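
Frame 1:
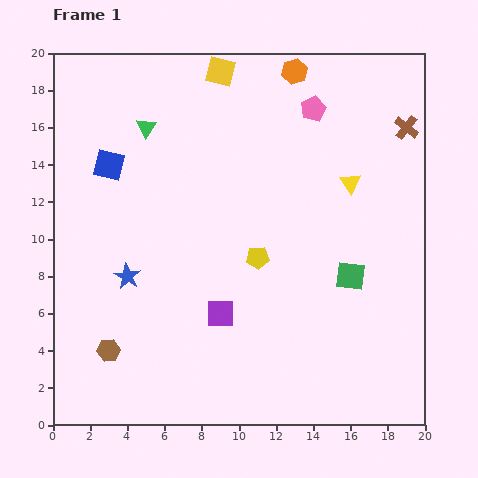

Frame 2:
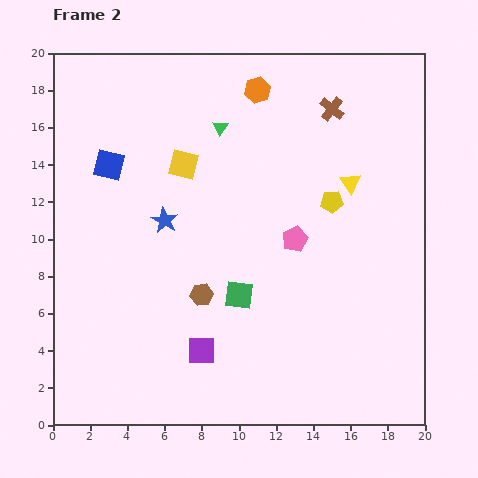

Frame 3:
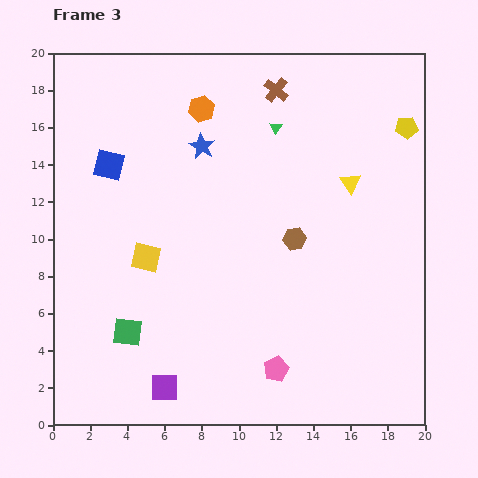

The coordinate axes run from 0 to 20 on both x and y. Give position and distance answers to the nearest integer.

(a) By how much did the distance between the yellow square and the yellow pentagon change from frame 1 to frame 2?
-2

Distance in frame 1: 10. Distance in frame 2: 8.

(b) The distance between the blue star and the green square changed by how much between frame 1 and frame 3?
-1

Distance in frame 1: 12. Distance in frame 3: 11.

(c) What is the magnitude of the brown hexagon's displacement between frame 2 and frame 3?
6

The brown hexagon moved from (8, 7) to (13, 10), a distance of √(5² + 3²) ≈ 6.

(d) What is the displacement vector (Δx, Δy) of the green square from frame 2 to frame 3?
(-6, -2)

The green square was at (10, 7) in frame 2 and (4, 5) in frame 3.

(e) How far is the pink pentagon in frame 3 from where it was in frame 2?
7

The pink pentagon moved from (13, 10) to (12, 3), a distance of √(1² + 7²) ≈ 7.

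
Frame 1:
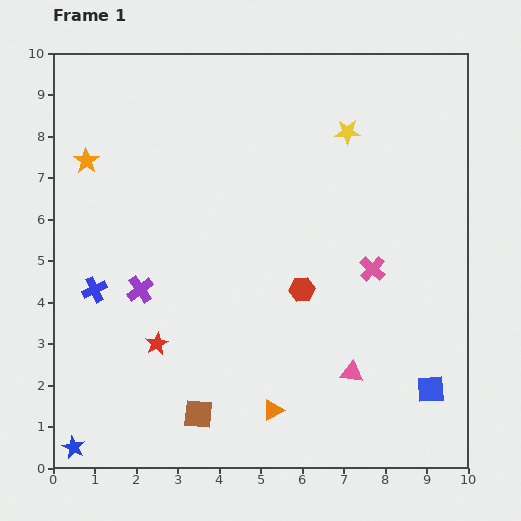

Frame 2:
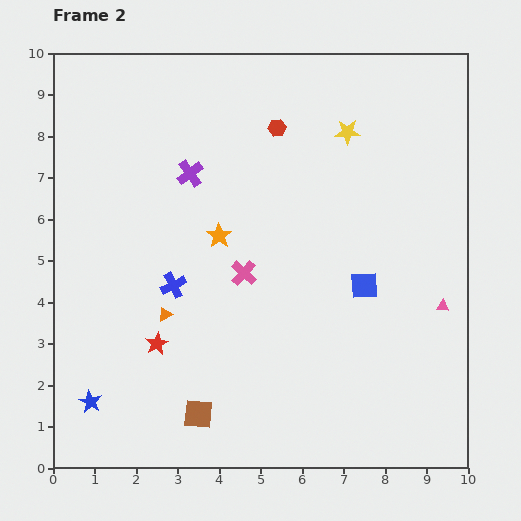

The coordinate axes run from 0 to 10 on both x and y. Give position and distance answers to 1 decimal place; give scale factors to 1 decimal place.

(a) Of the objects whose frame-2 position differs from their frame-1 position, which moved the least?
the blue star

(moved 1.2)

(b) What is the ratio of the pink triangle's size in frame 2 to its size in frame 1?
0.6×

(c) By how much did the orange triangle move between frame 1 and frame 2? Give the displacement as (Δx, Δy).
(-2.6, 2.3)

The orange triangle was at (5.3, 1.4) in frame 1 and (2.7, 3.7) in frame 2.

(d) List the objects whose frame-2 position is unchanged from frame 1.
the red star, the brown square, the yellow star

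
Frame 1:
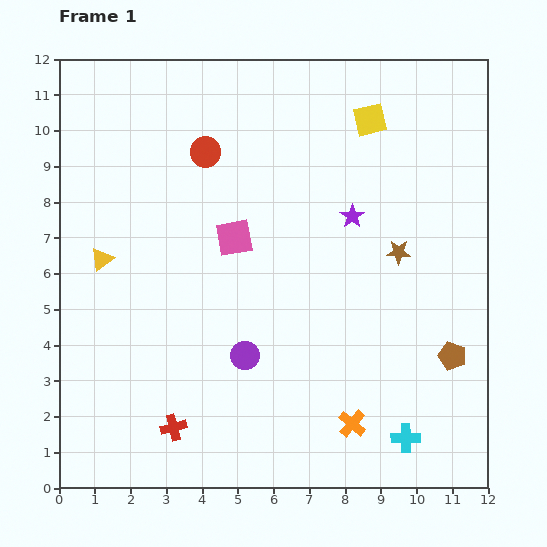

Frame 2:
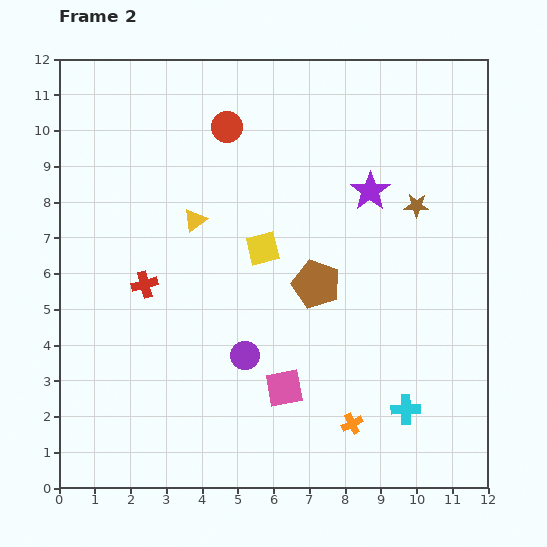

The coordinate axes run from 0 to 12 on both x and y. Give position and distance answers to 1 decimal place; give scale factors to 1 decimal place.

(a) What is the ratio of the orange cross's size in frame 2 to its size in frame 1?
0.8×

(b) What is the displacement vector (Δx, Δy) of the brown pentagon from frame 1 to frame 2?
(-3.8, 2.0)

The brown pentagon was at (11.0, 3.7) in frame 1 and (7.2, 5.7) in frame 2.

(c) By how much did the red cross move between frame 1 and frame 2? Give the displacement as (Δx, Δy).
(-0.8, 4.0)

The red cross was at (3.2, 1.7) in frame 1 and (2.4, 5.7) in frame 2.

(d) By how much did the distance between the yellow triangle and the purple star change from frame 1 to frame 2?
-2.1

Distance in frame 1: 7.1. Distance in frame 2: 5.0.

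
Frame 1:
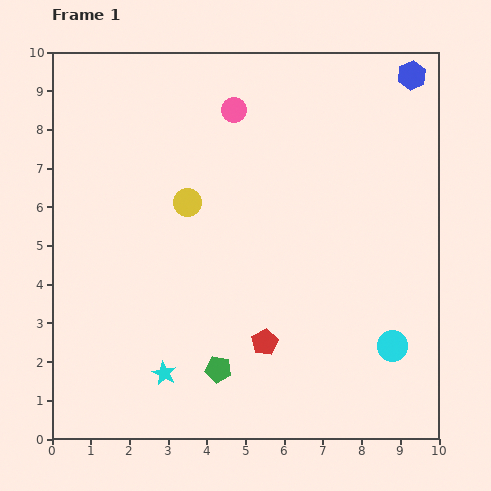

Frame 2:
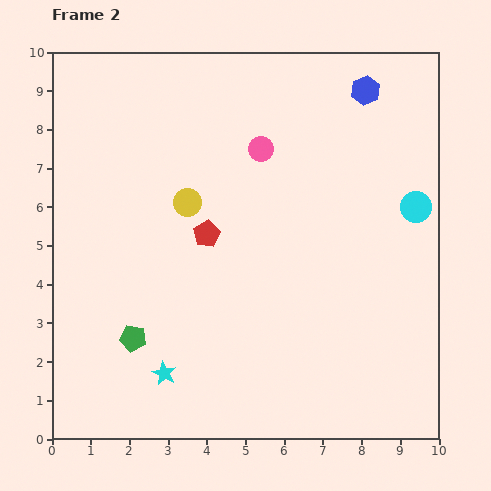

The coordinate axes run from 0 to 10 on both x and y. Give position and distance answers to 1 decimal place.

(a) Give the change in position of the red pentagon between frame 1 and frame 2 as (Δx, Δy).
(-1.5, 2.8)

The red pentagon was at (5.5, 2.5) in frame 1 and (4.0, 5.3) in frame 2.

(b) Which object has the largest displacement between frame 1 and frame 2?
the cyan circle

(moved 3.6; next 3.2)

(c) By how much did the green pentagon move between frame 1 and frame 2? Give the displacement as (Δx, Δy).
(-2.2, 0.8)

The green pentagon was at (4.3, 1.8) in frame 1 and (2.1, 2.6) in frame 2.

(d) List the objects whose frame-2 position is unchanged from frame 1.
the cyan star, the yellow circle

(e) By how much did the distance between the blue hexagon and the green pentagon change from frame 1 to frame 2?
-0.3

Distance in frame 1: 9.1. Distance in frame 2: 8.8.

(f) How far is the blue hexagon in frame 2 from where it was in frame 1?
1.3

The blue hexagon moved from (9.3, 9.4) to (8.1, 9.0), a distance of √(1.2² + 0.4²) ≈ 1.3.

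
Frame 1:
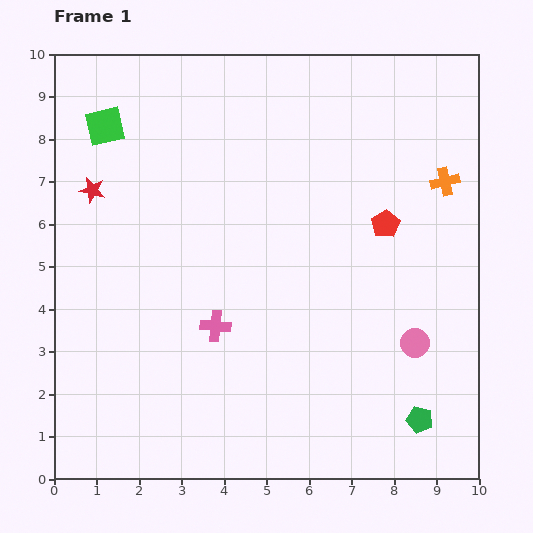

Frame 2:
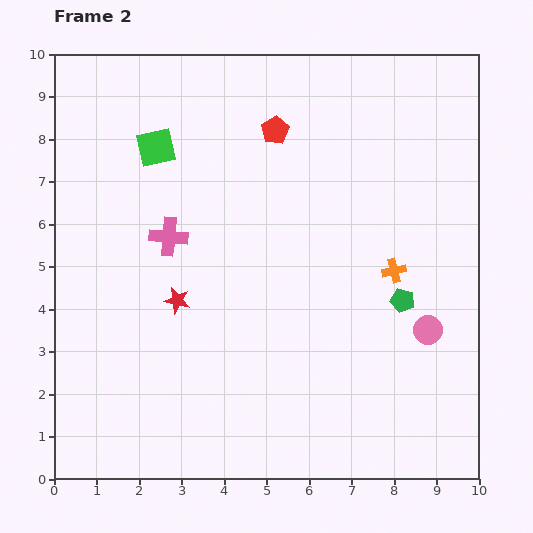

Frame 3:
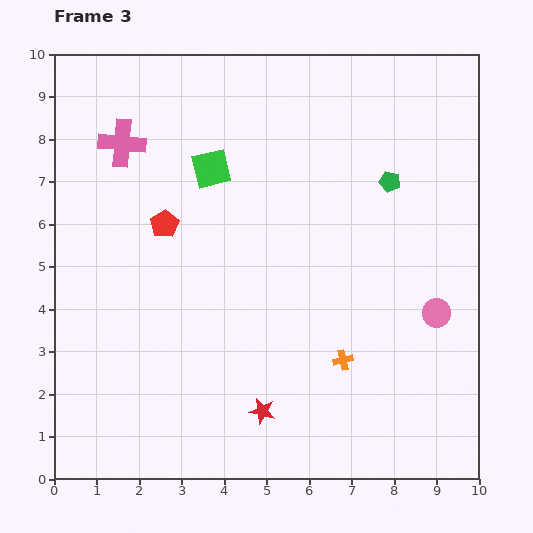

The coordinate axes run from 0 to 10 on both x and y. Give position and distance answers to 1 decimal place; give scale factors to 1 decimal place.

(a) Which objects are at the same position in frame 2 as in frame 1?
none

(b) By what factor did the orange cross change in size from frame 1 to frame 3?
0.7×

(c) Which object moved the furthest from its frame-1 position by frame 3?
the red star

(moved 6.6; next 5.6)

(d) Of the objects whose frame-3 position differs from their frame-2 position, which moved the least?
the pink circle

(moved 0.4)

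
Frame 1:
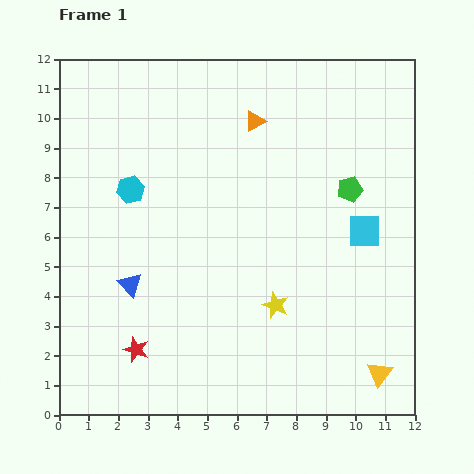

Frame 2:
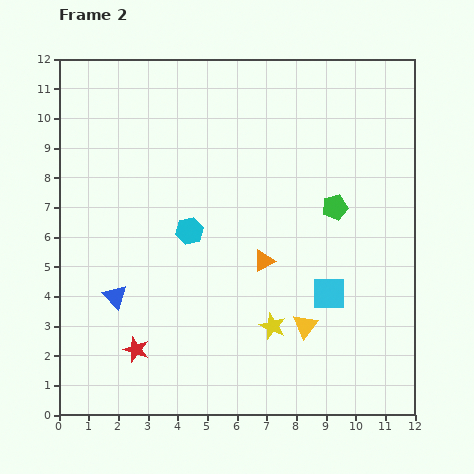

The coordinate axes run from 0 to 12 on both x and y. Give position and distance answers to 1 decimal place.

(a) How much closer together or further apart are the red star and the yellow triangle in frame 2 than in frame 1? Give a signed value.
-2.4

Distance in frame 1: 8.2. Distance in frame 2: 5.8.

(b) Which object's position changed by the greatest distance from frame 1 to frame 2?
the orange triangle

(moved 4.7; next 3.0)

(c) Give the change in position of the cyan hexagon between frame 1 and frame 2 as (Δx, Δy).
(2.0, -1.4)

The cyan hexagon was at (2.4, 7.6) in frame 1 and (4.4, 6.2) in frame 2.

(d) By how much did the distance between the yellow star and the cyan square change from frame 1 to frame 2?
-1.7

Distance in frame 1: 3.9. Distance in frame 2: 2.2.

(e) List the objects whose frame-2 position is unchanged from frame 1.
the red star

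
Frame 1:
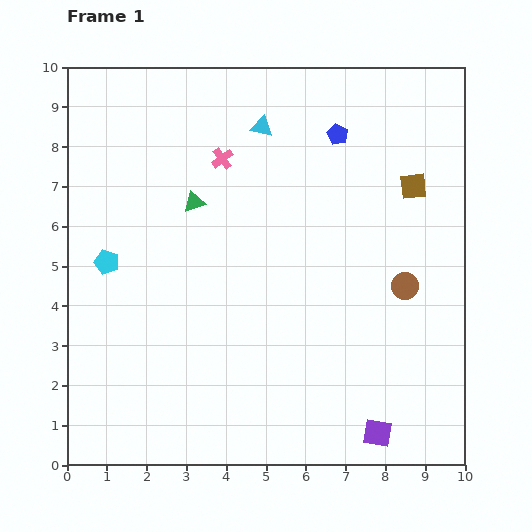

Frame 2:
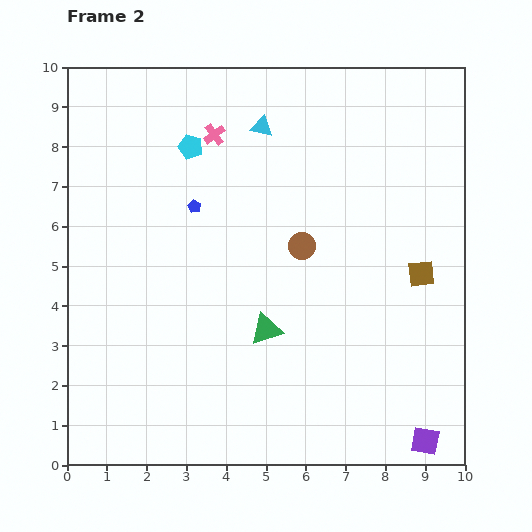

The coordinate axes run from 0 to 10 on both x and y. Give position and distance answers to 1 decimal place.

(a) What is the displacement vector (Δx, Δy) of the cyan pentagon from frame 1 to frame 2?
(2.1, 2.9)

The cyan pentagon was at (1.0, 5.1) in frame 1 and (3.1, 8.0) in frame 2.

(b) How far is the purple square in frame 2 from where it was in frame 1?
1.2

The purple square moved from (7.8, 0.8) to (9.0, 0.6), a distance of √(1.2² + 0.2²) ≈ 1.2.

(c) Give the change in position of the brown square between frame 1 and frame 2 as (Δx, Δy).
(0.2, -2.2)

The brown square was at (8.7, 7.0) in frame 1 and (8.9, 4.8) in frame 2.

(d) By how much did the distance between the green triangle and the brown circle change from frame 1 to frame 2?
-3.4

Distance in frame 1: 5.7. Distance in frame 2: 2.3.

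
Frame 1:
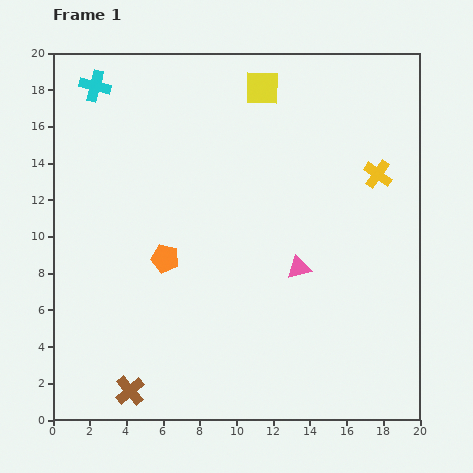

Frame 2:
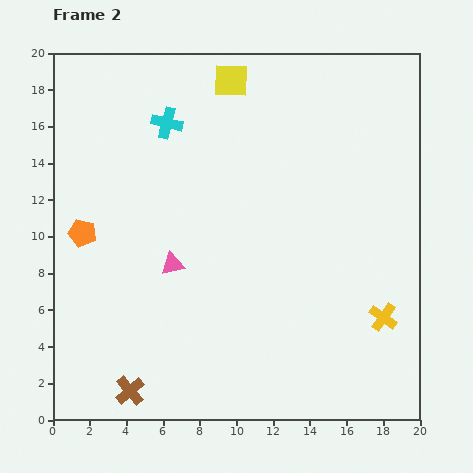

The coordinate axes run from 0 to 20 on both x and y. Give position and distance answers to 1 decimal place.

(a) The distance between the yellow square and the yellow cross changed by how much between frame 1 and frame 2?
+7.4

Distance in frame 1: 7.9. Distance in frame 2: 15.3.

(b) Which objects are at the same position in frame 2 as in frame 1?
the brown cross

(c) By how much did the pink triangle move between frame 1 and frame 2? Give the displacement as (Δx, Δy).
(-6.9, 0.2)

The pink triangle was at (13.4, 8.3) in frame 1 and (6.5, 8.5) in frame 2.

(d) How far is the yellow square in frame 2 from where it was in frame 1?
1.7

The yellow square moved from (11.4, 18.1) to (9.7, 18.5), a distance of √(1.7² + 0.4²) ≈ 1.7.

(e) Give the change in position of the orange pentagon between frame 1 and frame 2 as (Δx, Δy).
(-4.5, 1.4)

The orange pentagon was at (6.1, 8.8) in frame 1 and (1.6, 10.2) in frame 2.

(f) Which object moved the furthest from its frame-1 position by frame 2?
the yellow cross

(moved 7.8; next 6.9)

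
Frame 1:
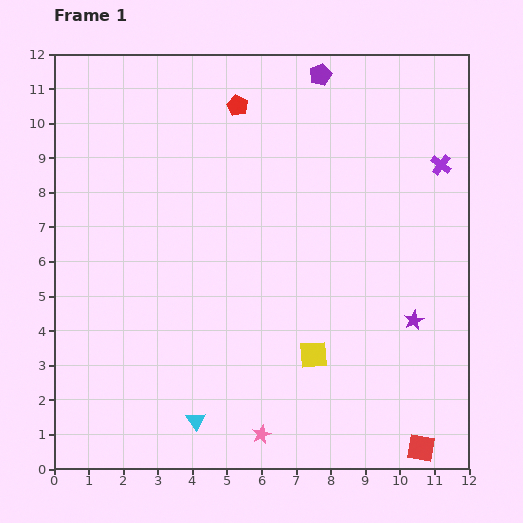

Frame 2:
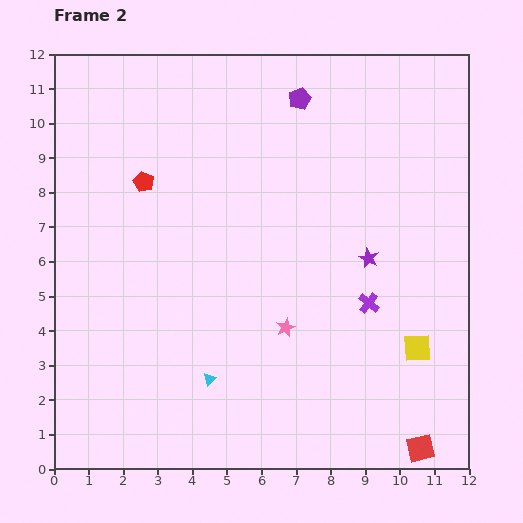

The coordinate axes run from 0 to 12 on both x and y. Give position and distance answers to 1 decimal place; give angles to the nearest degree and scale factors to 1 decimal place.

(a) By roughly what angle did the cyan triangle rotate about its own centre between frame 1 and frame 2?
24° clockwise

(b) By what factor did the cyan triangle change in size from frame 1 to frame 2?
0.7×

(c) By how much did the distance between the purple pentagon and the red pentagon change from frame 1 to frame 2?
+2.5

Distance in frame 1: 2.6. Distance in frame 2: 5.1.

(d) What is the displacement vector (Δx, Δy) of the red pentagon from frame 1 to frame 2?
(-2.7, -2.2)

The red pentagon was at (5.3, 10.5) in frame 1 and (2.6, 8.3) in frame 2.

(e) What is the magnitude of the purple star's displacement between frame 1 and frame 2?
2.2

The purple star moved from (10.4, 4.3) to (9.1, 6.1), a distance of √(1.3² + 1.8²) ≈ 2.2.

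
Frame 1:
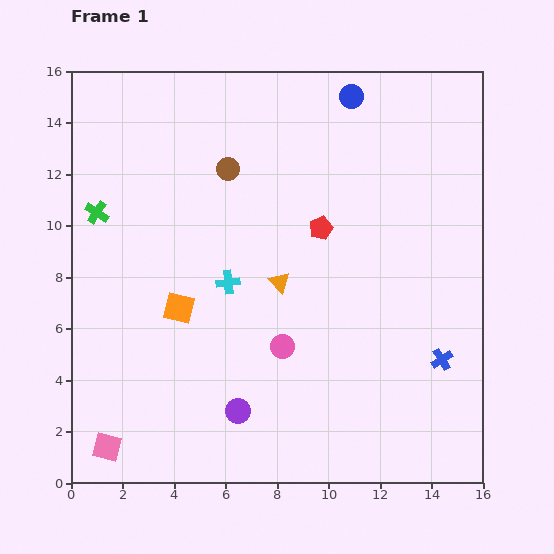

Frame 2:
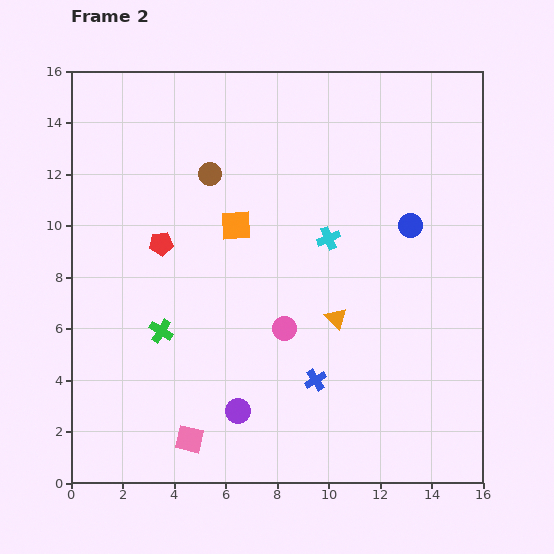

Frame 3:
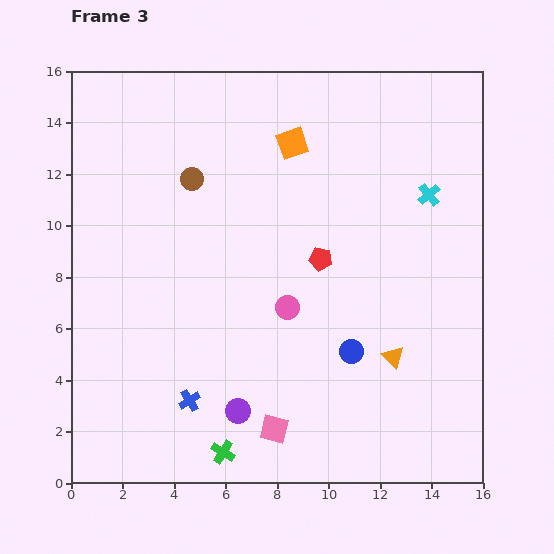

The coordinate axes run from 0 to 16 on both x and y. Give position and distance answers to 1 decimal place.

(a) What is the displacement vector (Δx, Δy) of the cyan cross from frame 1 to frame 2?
(3.9, 1.7)

The cyan cross was at (6.1, 7.8) in frame 1 and (10.0, 9.5) in frame 2.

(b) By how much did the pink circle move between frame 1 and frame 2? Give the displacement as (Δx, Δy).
(0.1, 0.7)

The pink circle was at (8.2, 5.3) in frame 1 and (8.3, 6.0) in frame 2.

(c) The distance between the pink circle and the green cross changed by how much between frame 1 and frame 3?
-2.8

Distance in frame 1: 8.9. Distance in frame 3: 6.1.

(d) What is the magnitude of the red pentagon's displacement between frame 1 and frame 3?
1.2

The red pentagon moved from (9.7, 9.9) to (9.7, 8.7), a distance of √(0.0² + 1.2²) ≈ 1.2.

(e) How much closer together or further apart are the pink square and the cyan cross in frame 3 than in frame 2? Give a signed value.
+1.4

Distance in frame 2: 9.5. Distance in frame 3: 10.9.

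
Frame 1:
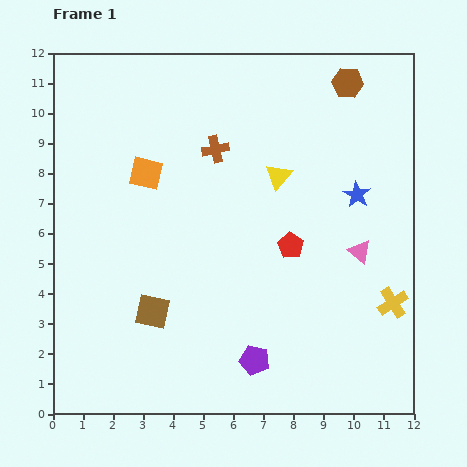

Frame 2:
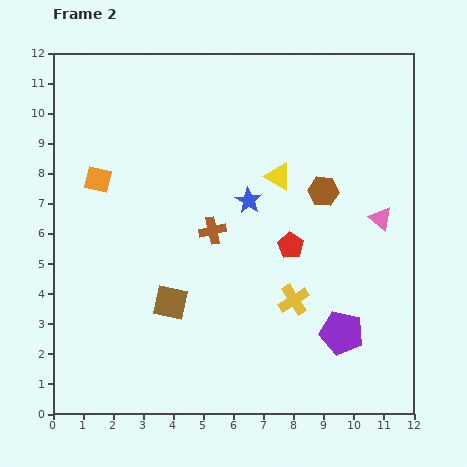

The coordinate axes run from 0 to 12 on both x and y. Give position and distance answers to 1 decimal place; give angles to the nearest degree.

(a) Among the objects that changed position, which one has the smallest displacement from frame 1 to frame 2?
the brown square

(moved 0.7)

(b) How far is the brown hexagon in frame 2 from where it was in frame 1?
3.7

The brown hexagon moved from (9.8, 11.0) to (9.0, 7.4), a distance of √(0.8² + 3.6²) ≈ 3.7.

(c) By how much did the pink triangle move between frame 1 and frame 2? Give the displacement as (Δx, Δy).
(0.7, 1.1)

The pink triangle was at (10.2, 5.4) in frame 1 and (10.9, 6.5) in frame 2.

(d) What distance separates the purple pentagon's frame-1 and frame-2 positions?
3.0

The purple pentagon moved from (6.7, 1.8) to (9.6, 2.7), a distance of √(2.9² + 0.9²) ≈ 3.0.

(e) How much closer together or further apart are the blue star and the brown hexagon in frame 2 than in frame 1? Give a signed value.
-1.2

Distance in frame 1: 3.7. Distance in frame 2: 2.5.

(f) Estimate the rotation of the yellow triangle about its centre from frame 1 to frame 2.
39° counter-clockwise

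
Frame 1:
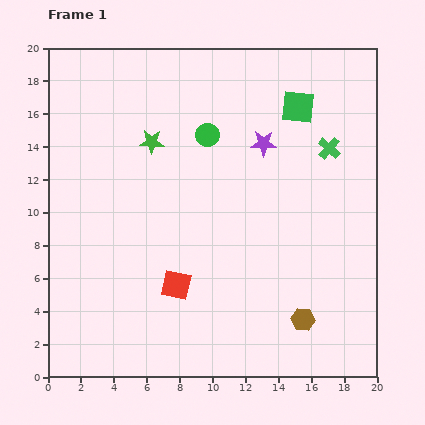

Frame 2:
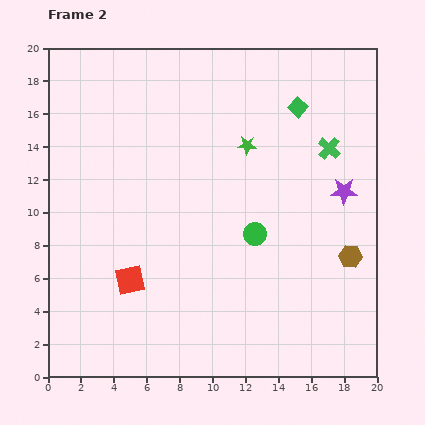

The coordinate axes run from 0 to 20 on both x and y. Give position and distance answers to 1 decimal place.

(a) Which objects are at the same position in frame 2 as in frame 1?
the green cross, the green square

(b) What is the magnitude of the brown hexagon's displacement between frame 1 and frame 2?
4.8

The brown hexagon moved from (15.5, 3.5) to (18.4, 7.3), a distance of √(2.9² + 3.8²) ≈ 4.8.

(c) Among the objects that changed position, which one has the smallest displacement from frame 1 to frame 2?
the red square

(moved 2.8)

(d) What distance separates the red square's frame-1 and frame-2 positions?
2.8

The red square moved from (7.8, 5.6) to (5.0, 5.9), a distance of √(2.8² + 0.3²) ≈ 2.8.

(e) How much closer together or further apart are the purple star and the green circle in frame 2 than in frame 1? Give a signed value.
+2.6

Distance in frame 1: 3.4. Distance in frame 2: 6.0.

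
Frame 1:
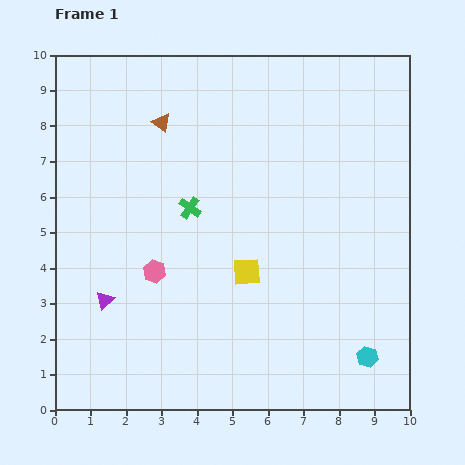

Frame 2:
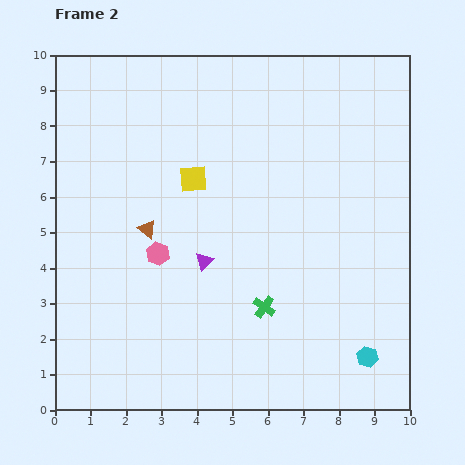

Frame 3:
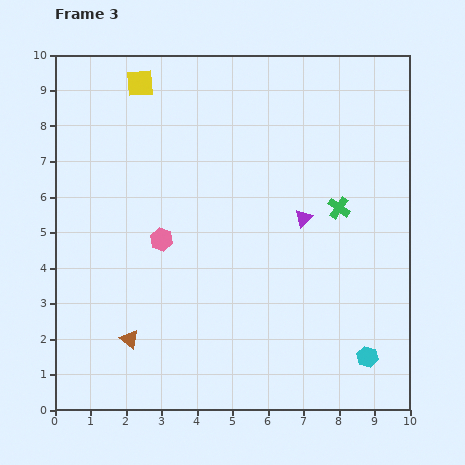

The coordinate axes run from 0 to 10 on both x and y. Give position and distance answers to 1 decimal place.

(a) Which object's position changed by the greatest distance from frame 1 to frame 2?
the green cross

(moved 3.5; next 3.0)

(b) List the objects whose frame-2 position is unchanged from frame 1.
the cyan hexagon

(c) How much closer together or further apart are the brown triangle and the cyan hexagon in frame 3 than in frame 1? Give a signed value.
-2.1

Distance in frame 1: 8.8. Distance in frame 3: 6.7.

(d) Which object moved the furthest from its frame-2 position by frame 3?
the green cross

(moved 3.5; next 3.1)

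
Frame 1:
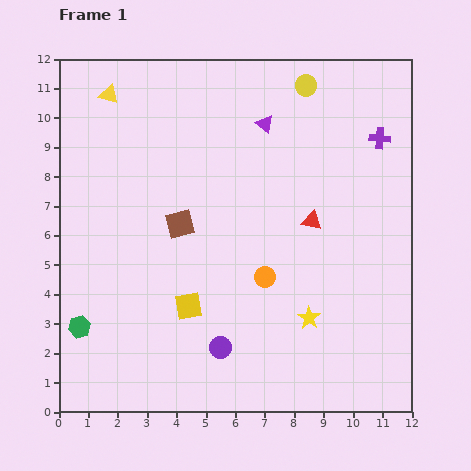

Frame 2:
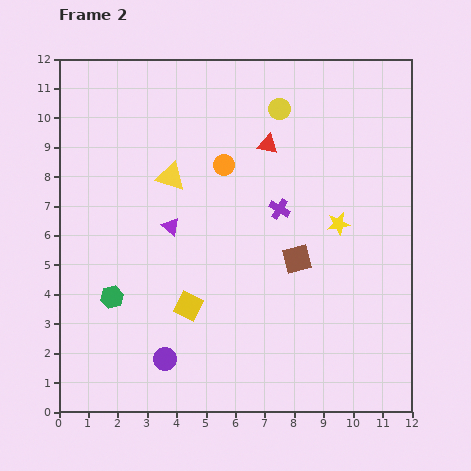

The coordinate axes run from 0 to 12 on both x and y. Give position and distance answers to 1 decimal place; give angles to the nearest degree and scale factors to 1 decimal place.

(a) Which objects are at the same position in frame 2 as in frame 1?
the yellow square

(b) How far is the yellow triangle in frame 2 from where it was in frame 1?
3.5

The yellow triangle moved from (1.7, 10.8) to (3.8, 8.0), a distance of √(2.1² + 2.8²) ≈ 3.5.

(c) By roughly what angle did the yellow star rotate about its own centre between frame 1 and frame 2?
26° clockwise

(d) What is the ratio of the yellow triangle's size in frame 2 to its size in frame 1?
1.5×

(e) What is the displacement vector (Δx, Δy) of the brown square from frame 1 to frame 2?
(4.0, -1.2)

The brown square was at (4.1, 6.4) in frame 1 and (8.1, 5.2) in frame 2.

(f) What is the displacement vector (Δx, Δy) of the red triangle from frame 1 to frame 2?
(-1.5, 2.6)

The red triangle was at (8.6, 6.5) in frame 1 and (7.1, 9.1) in frame 2.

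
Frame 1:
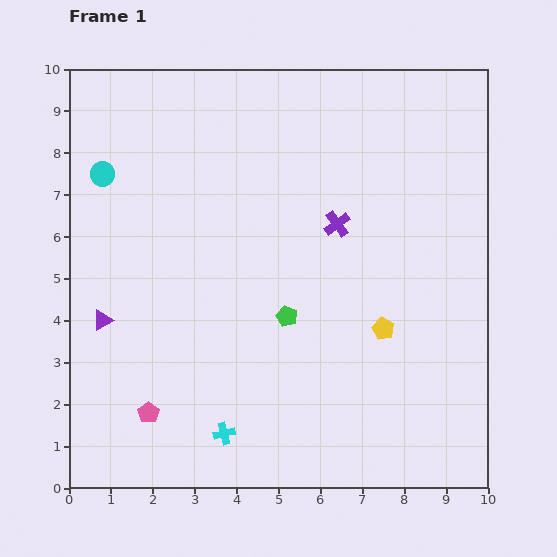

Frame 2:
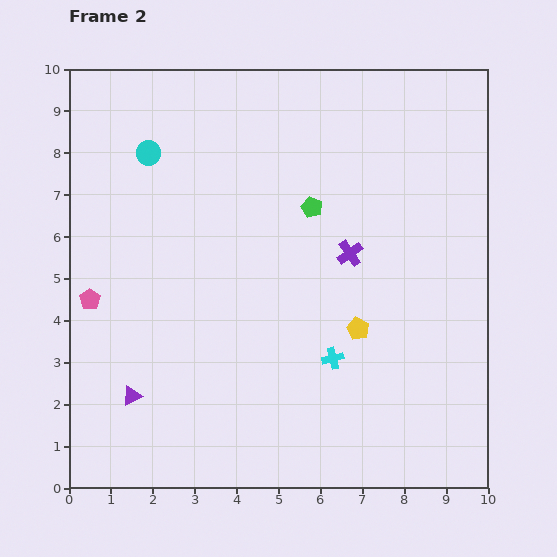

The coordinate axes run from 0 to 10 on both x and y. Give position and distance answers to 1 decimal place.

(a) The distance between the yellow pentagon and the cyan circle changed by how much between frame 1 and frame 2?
-1.2

Distance in frame 1: 7.7. Distance in frame 2: 6.5.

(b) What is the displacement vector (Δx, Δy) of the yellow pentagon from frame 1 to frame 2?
(-0.6, 0.0)

The yellow pentagon was at (7.5, 3.8) in frame 1 and (6.9, 3.8) in frame 2.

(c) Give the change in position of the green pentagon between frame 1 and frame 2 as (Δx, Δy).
(0.6, 2.6)

The green pentagon was at (5.2, 4.1) in frame 1 and (5.8, 6.7) in frame 2.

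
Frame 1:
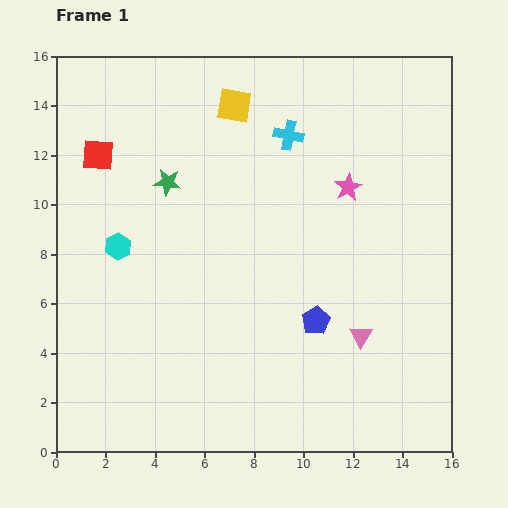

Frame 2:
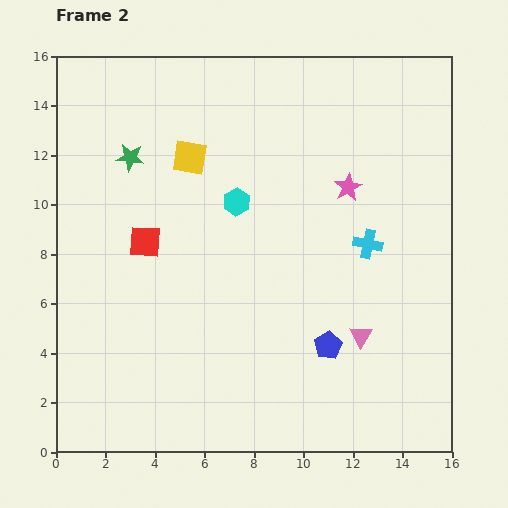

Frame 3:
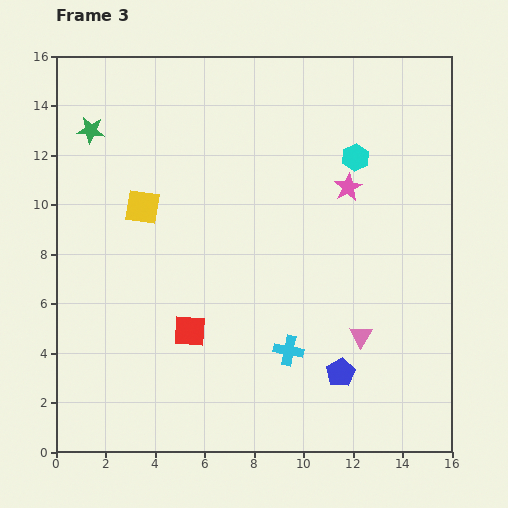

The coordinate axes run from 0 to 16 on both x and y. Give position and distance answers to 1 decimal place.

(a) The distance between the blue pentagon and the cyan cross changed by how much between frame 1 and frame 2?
-3.2

Distance in frame 1: 7.6. Distance in frame 2: 4.4.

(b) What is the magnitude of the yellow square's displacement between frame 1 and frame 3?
5.5

The yellow square moved from (7.2, 14.0) to (3.5, 9.9), a distance of √(3.7² + 4.1²) ≈ 5.5.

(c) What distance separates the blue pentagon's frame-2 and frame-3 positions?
1.2

The blue pentagon moved from (11.0, 4.3) to (11.5, 3.2), a distance of √(0.5² + 1.1²) ≈ 1.2.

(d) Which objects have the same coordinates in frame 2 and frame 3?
the pink star, the pink triangle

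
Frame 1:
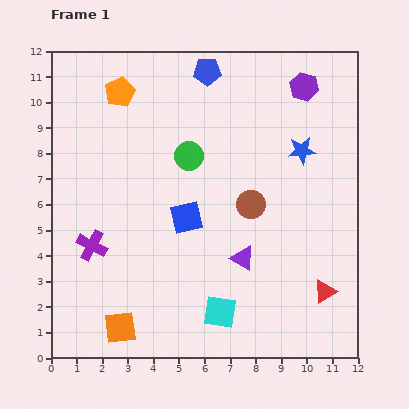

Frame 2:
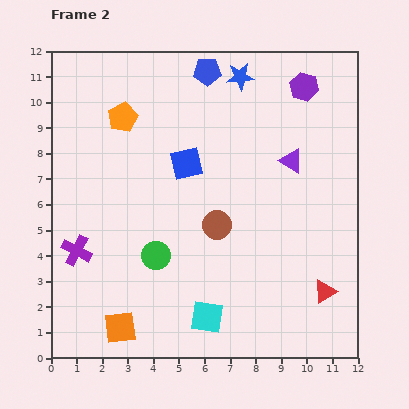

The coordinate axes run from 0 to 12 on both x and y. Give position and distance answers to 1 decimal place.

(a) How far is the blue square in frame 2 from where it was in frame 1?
2.1

The blue square moved from (5.3, 5.5) to (5.3, 7.6), a distance of √(0.0² + 2.1²) ≈ 2.1.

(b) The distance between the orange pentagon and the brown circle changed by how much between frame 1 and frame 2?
-1.1

Distance in frame 1: 6.7. Distance in frame 2: 5.6.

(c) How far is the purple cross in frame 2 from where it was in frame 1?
0.6

The purple cross moved from (1.6, 4.4) to (1.0, 4.2), a distance of √(0.6² + 0.2²) ≈ 0.6.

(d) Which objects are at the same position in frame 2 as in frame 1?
the red triangle, the orange square, the purple hexagon, the blue pentagon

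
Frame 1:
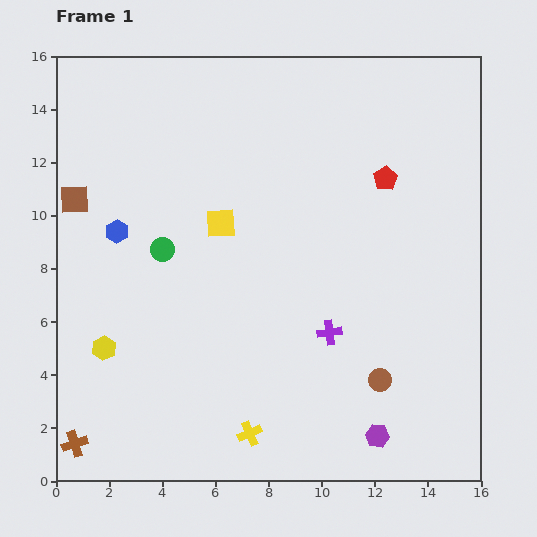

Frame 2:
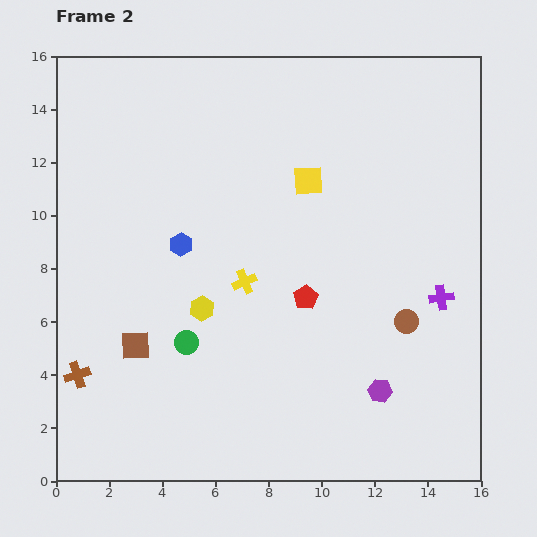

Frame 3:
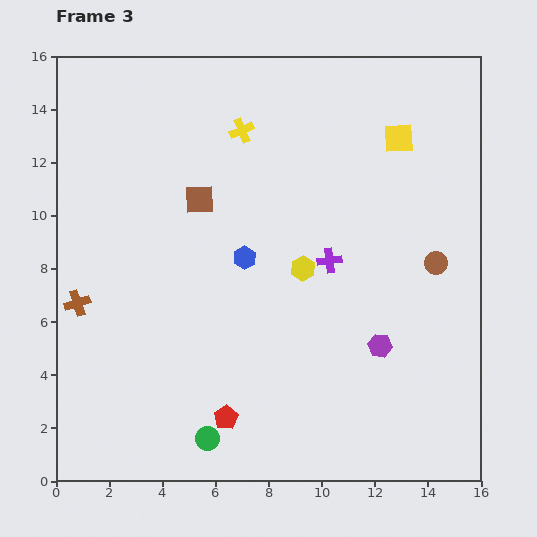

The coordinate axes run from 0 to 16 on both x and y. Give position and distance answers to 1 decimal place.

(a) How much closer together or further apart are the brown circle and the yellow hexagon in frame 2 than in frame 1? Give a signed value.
-2.8

Distance in frame 1: 10.5. Distance in frame 2: 7.7.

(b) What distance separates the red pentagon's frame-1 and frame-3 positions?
10.8

The red pentagon moved from (12.4, 11.4) to (6.4, 2.4), a distance of √(6.0² + 9.0²) ≈ 10.8.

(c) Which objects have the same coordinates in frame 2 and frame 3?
none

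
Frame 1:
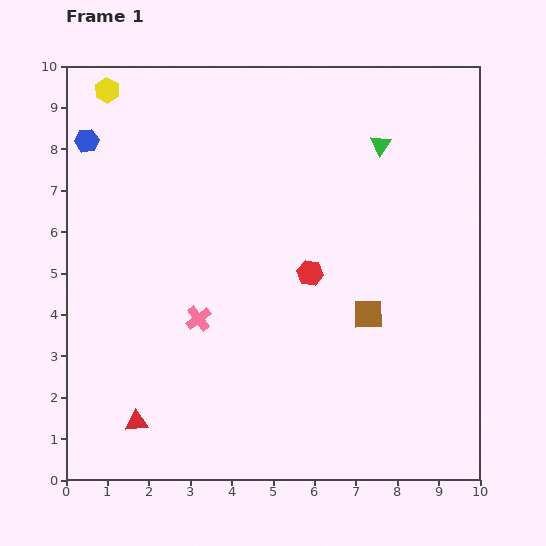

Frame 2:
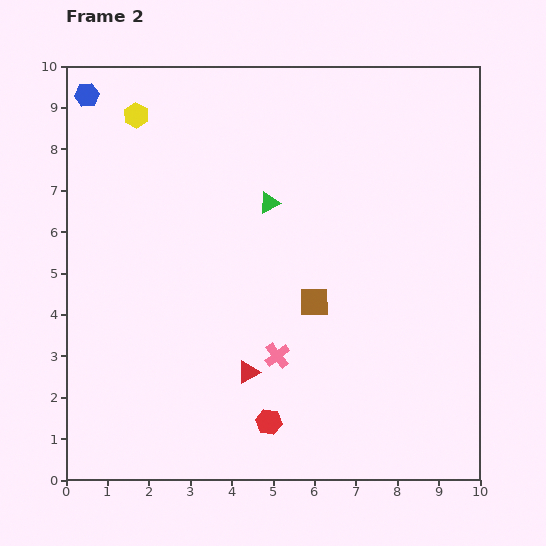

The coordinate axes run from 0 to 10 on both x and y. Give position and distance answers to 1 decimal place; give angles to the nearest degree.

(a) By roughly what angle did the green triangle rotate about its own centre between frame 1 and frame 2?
27° clockwise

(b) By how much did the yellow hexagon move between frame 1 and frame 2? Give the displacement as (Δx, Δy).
(0.7, -0.6)

The yellow hexagon was at (1.0, 9.4) in frame 1 and (1.7, 8.8) in frame 2.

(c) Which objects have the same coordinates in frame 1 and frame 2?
none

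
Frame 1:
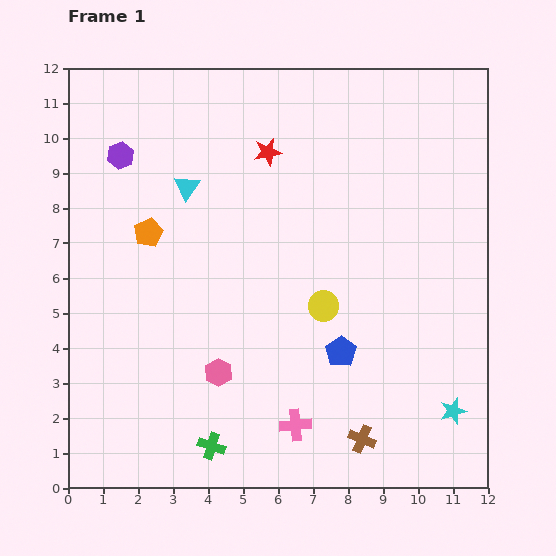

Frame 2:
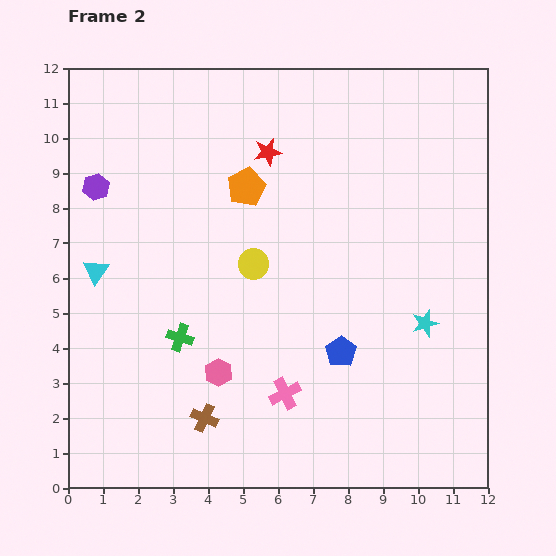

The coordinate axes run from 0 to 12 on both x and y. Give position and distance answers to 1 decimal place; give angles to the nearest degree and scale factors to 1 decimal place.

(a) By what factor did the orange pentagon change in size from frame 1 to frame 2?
1.3×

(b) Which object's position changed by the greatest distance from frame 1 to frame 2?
the brown cross

(moved 4.5; next 3.5)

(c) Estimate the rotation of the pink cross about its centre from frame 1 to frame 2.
22° counter-clockwise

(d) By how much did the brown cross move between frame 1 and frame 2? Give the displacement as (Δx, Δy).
(-4.5, 0.6)

The brown cross was at (8.4, 1.4) in frame 1 and (3.9, 2.0) in frame 2.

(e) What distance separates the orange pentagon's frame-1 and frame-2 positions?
3.1

The orange pentagon moved from (2.3, 7.3) to (5.1, 8.6), a distance of √(2.8² + 1.3²) ≈ 3.1.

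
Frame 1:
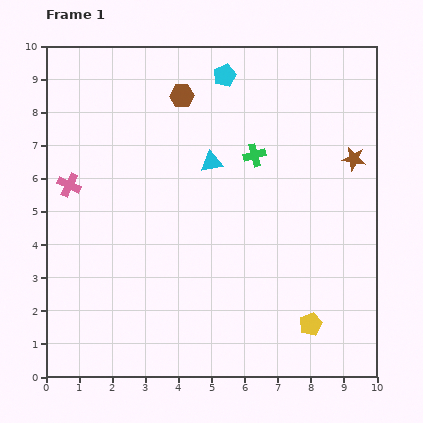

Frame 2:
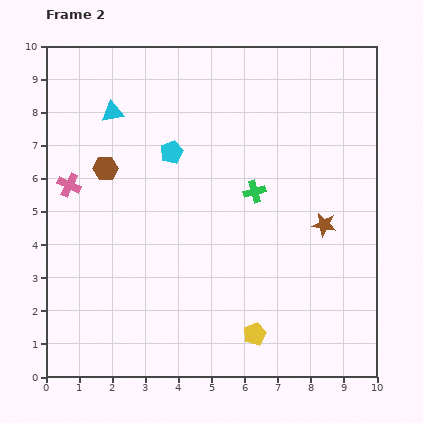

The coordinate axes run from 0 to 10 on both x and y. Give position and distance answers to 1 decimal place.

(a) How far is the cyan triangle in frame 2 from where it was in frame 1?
3.4

The cyan triangle moved from (5.0, 6.5) to (2.0, 8.0), a distance of √(3.0² + 1.5²) ≈ 3.4.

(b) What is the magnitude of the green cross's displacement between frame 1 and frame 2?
1.1

The green cross moved from (6.3, 6.7) to (6.3, 5.6), a distance of √(0.0² + 1.1²) ≈ 1.1.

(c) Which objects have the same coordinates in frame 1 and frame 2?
the pink cross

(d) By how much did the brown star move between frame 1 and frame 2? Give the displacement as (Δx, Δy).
(-0.9, -2.0)

The brown star was at (9.3, 6.6) in frame 1 and (8.4, 4.6) in frame 2.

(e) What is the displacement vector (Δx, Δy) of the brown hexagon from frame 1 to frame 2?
(-2.3, -2.2)

The brown hexagon was at (4.1, 8.5) in frame 1 and (1.8, 6.3) in frame 2.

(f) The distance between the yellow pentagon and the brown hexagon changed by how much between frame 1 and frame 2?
-1.2

Distance in frame 1: 7.9. Distance in frame 2: 6.7.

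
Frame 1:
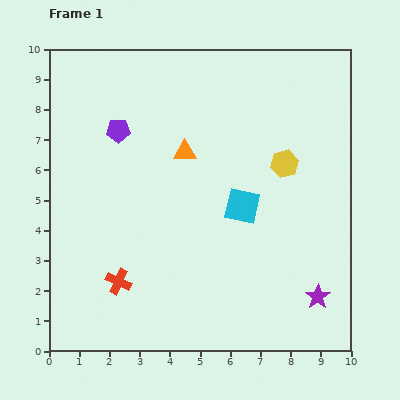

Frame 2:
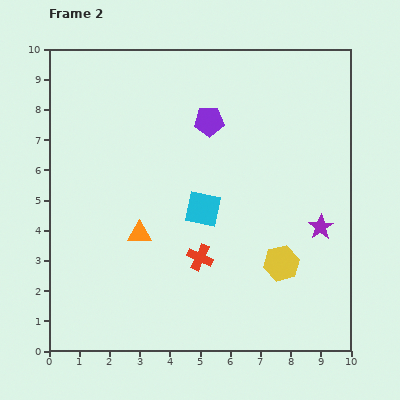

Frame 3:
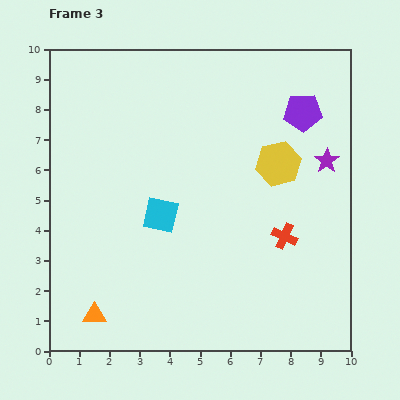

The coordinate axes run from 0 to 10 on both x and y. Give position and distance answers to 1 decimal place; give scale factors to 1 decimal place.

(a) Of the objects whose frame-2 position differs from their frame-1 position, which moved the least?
the cyan square

(moved 1.3)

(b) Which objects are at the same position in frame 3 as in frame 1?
none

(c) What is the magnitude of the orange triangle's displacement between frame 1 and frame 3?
6.2

The orange triangle moved from (4.5, 6.6) to (1.5, 1.2), a distance of √(3.0² + 5.4²) ≈ 6.2.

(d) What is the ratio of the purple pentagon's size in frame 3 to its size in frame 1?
1.6×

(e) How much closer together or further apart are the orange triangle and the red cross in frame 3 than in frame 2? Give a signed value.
+4.6

Distance in frame 2: 2.2. Distance in frame 3: 6.8.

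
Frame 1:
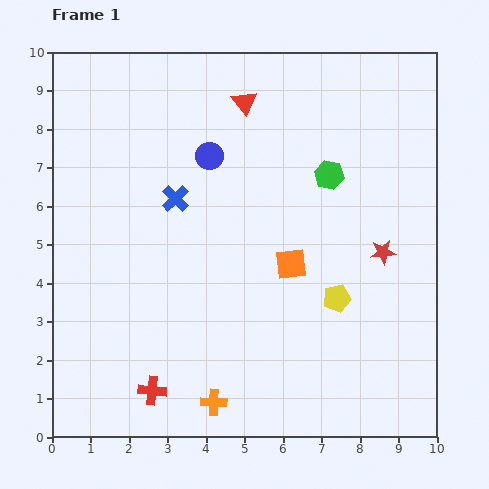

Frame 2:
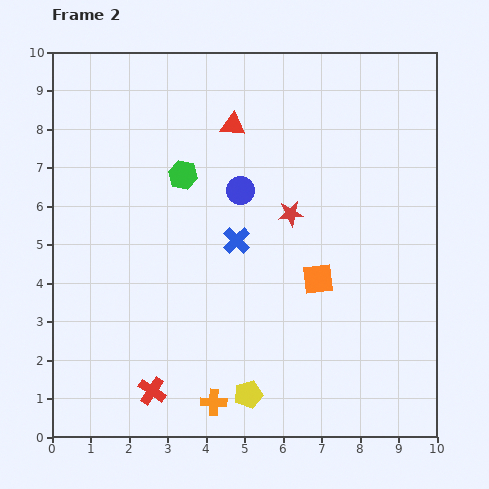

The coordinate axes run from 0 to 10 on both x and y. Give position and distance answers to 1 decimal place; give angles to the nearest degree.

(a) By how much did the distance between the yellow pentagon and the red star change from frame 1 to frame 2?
+3.1

Distance in frame 1: 1.7. Distance in frame 2: 4.8.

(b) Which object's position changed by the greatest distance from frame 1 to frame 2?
the green hexagon

(moved 3.8; next 3.4)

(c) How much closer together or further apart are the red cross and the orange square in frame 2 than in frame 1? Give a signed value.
+0.3

Distance in frame 1: 4.9. Distance in frame 2: 5.2.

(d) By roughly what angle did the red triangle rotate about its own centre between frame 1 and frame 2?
48° counter-clockwise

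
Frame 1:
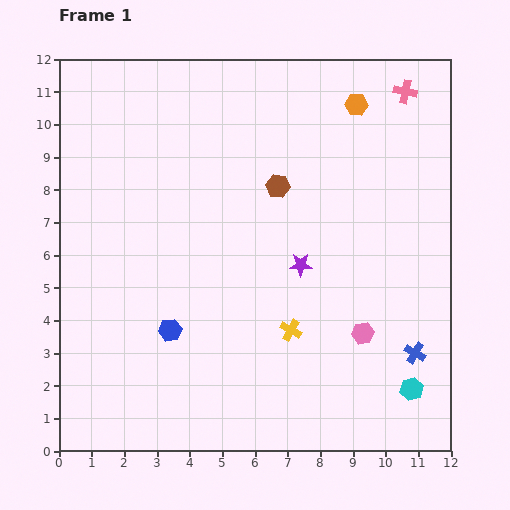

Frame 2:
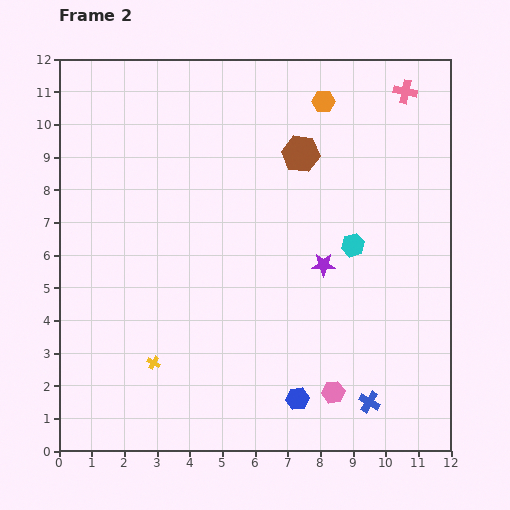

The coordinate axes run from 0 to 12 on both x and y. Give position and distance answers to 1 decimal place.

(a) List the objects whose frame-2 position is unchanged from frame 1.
the pink cross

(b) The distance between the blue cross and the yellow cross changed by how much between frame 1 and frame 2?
+2.8

Distance in frame 1: 3.9. Distance in frame 2: 6.7.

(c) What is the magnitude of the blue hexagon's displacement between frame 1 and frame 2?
4.4

The blue hexagon moved from (3.4, 3.7) to (7.3, 1.6), a distance of √(3.9² + 2.1²) ≈ 4.4.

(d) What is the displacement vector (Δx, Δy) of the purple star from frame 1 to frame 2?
(0.7, 0.0)

The purple star was at (7.4, 5.7) in frame 1 and (8.1, 5.7) in frame 2.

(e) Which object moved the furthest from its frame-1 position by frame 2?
the cyan hexagon

(moved 4.8; next 4.4)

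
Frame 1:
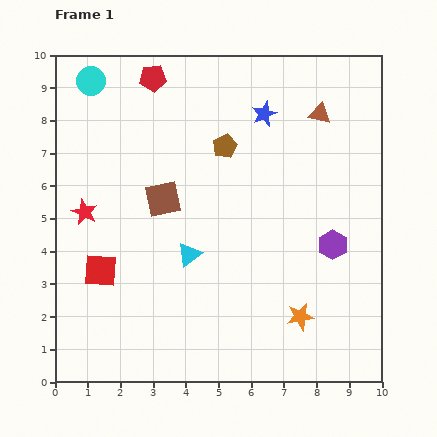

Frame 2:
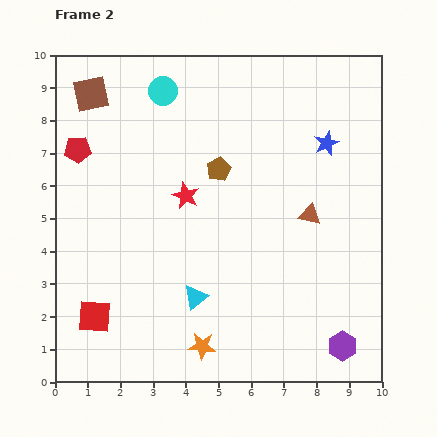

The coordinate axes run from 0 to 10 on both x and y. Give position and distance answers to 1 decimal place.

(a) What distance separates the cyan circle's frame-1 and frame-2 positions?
2.2

The cyan circle moved from (1.1, 9.2) to (3.3, 8.9), a distance of √(2.2² + 0.3²) ≈ 2.2.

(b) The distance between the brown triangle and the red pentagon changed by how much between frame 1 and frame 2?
+2.2

Distance in frame 1: 5.2. Distance in frame 2: 7.4.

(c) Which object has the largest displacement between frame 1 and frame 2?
the brown square

(moved 3.9; next 3.2)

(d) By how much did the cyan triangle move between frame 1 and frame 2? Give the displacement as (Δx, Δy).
(0.2, -1.3)

The cyan triangle was at (4.1, 3.9) in frame 1 and (4.3, 2.6) in frame 2.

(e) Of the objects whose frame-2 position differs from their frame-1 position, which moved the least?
the brown pentagon

(moved 0.7)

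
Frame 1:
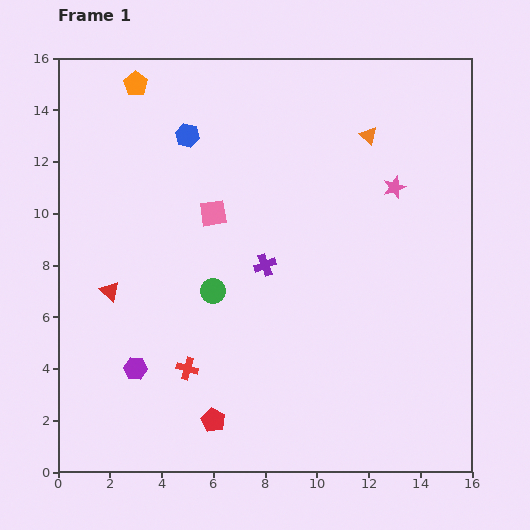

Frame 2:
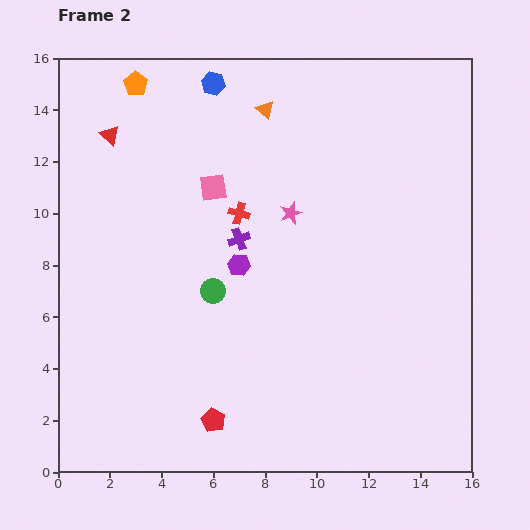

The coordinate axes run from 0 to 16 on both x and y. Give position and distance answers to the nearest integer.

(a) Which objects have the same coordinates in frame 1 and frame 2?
the orange pentagon, the red pentagon, the green circle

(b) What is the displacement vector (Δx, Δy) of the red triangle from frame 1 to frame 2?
(0, 6)

The red triangle was at (2, 7) in frame 1 and (2, 13) in frame 2.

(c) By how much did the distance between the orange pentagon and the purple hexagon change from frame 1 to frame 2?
-3

Distance in frame 1: 11. Distance in frame 2: 8.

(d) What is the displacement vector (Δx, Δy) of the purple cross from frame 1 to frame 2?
(-1, 1)

The purple cross was at (8, 8) in frame 1 and (7, 9) in frame 2.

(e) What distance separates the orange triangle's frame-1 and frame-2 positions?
4

The orange triangle moved from (12, 13) to (8, 14), a distance of √(4² + 1²) ≈ 4.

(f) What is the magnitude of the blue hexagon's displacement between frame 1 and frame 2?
2

The blue hexagon moved from (5, 13) to (6, 15), a distance of √(1² + 2²) ≈ 2.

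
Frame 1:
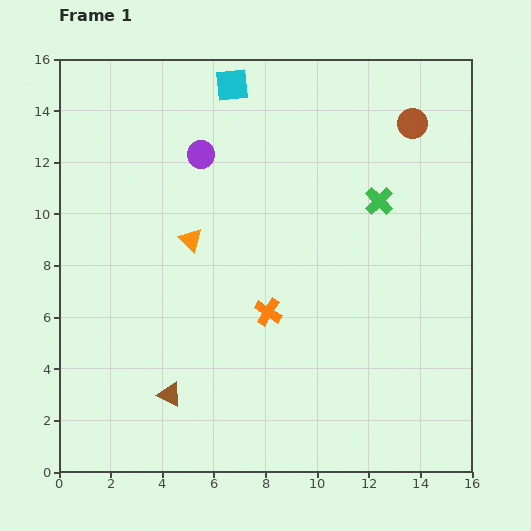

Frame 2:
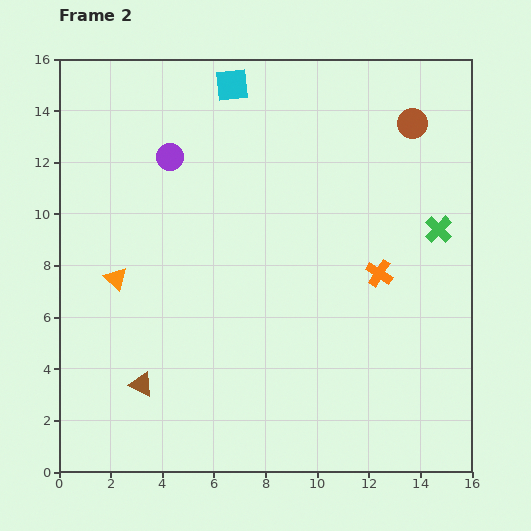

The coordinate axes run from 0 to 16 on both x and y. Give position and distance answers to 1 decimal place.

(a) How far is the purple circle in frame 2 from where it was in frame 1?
1.2

The purple circle moved from (5.5, 12.3) to (4.3, 12.2), a distance of √(1.2² + 0.1²) ≈ 1.2.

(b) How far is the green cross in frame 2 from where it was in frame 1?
2.5

The green cross moved from (12.4, 10.5) to (14.7, 9.4), a distance of √(2.3² + 1.1²) ≈ 2.5.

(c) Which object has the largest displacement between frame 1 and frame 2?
the orange cross

(moved 4.6; next 3.3)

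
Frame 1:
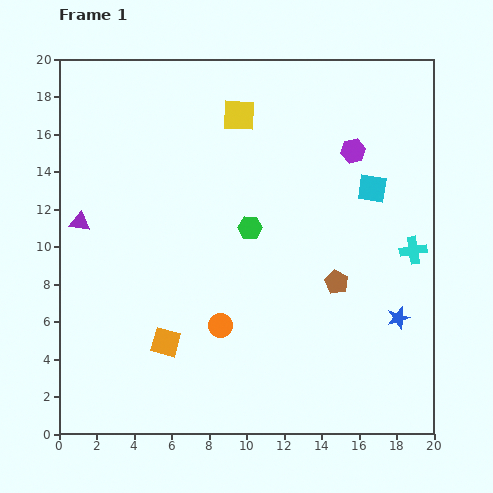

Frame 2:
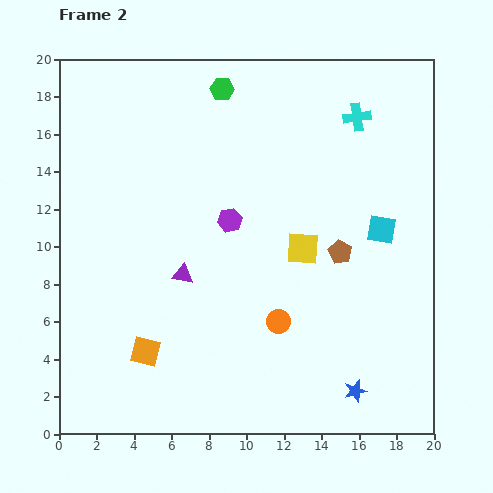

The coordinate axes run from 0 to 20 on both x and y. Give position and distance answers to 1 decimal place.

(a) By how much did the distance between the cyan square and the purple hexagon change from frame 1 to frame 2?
+5.9

Distance in frame 1: 2.2. Distance in frame 2: 8.1.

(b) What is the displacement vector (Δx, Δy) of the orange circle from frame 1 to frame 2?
(3.1, 0.2)

The orange circle was at (8.6, 5.8) in frame 1 and (11.7, 6.0) in frame 2.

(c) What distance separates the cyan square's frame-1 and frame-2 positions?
2.3

The cyan square moved from (16.7, 13.1) to (17.2, 10.9), a distance of √(0.5² + 2.2²) ≈ 2.3.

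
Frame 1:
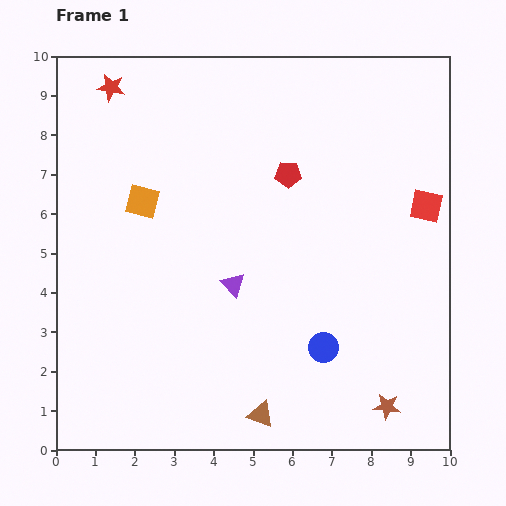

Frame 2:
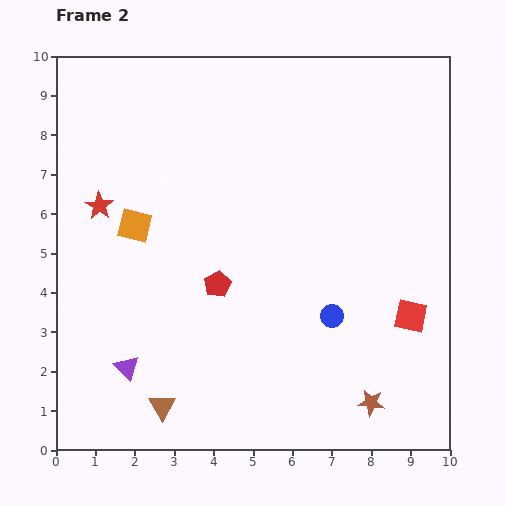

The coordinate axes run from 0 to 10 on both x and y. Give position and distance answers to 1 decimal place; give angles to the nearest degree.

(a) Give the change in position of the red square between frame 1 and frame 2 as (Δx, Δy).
(-0.4, -2.8)

The red square was at (9.4, 6.2) in frame 1 and (9.0, 3.4) in frame 2.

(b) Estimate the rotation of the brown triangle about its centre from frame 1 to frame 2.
40° clockwise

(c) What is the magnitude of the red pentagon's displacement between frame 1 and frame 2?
3.3

The red pentagon moved from (5.9, 7.0) to (4.1, 4.2), a distance of √(1.8² + 2.8²) ≈ 3.3.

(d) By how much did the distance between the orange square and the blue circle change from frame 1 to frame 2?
-0.4

Distance in frame 1: 5.9. Distance in frame 2: 5.5.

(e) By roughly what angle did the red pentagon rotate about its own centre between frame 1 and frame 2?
30° counter-clockwise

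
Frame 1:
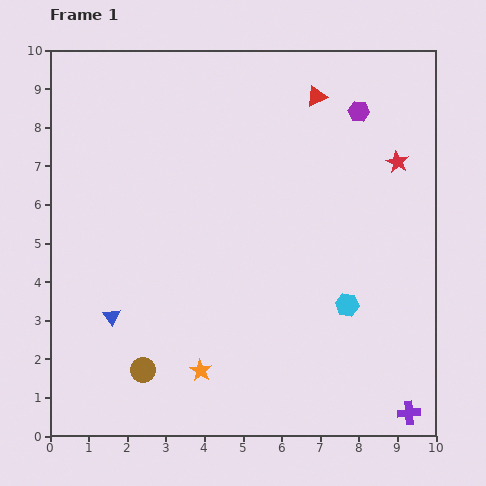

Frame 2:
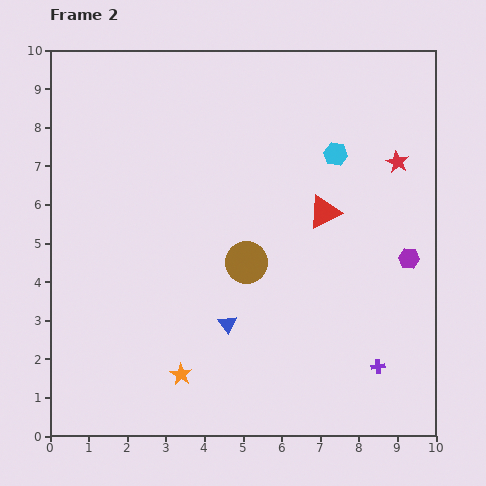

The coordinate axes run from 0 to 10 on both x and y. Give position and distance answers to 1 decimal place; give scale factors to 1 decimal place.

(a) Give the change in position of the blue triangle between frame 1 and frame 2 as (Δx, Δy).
(3.0, -0.2)

The blue triangle was at (1.6, 3.1) in frame 1 and (4.6, 2.9) in frame 2.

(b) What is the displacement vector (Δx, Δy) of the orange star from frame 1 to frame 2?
(-0.5, -0.1)

The orange star was at (3.9, 1.7) in frame 1 and (3.4, 1.6) in frame 2.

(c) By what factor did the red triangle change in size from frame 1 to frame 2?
1.6×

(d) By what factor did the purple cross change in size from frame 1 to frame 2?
0.6×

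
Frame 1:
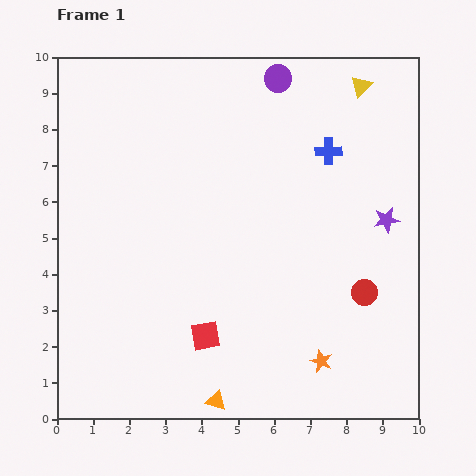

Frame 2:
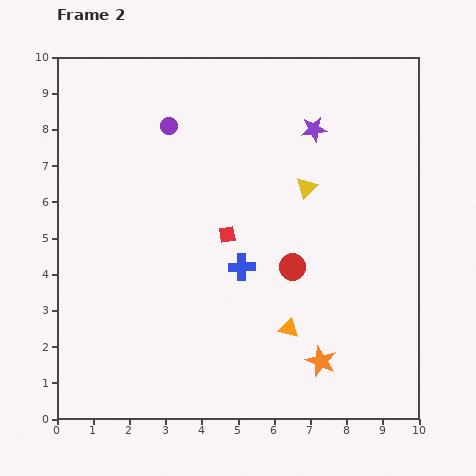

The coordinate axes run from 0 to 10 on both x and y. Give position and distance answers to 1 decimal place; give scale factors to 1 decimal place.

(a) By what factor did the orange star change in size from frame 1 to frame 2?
1.4×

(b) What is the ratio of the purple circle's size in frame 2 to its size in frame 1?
0.6×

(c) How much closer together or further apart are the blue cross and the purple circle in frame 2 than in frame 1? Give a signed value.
+2.0

Distance in frame 1: 2.4. Distance in frame 2: 4.4.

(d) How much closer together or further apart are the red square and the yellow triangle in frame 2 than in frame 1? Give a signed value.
-5.5

Distance in frame 1: 8.1. Distance in frame 2: 2.6.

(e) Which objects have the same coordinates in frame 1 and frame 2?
the orange star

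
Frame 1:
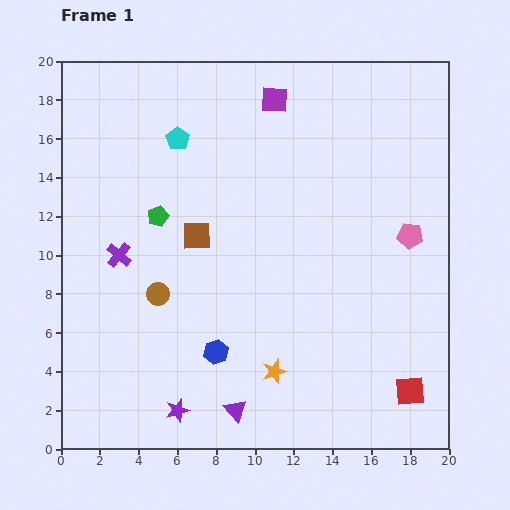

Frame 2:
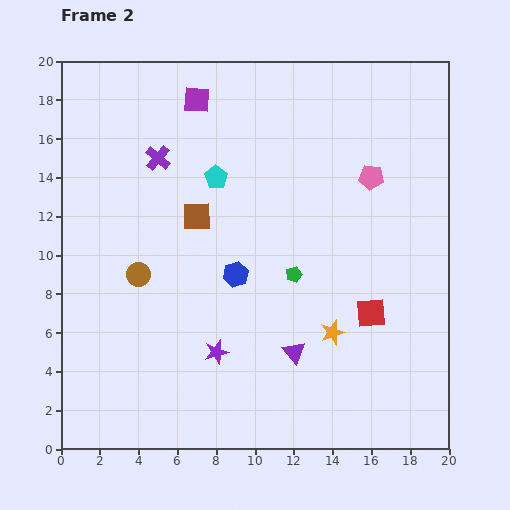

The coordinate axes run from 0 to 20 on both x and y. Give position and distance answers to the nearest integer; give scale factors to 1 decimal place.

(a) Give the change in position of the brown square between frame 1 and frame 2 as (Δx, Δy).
(0, 1)

The brown square was at (7, 11) in frame 1 and (7, 12) in frame 2.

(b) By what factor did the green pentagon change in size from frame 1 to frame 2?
0.8×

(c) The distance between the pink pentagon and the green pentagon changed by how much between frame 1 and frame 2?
-7

Distance in frame 1: 13. Distance in frame 2: 6.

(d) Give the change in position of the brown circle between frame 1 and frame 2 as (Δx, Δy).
(-1, 1)

The brown circle was at (5, 8) in frame 1 and (4, 9) in frame 2.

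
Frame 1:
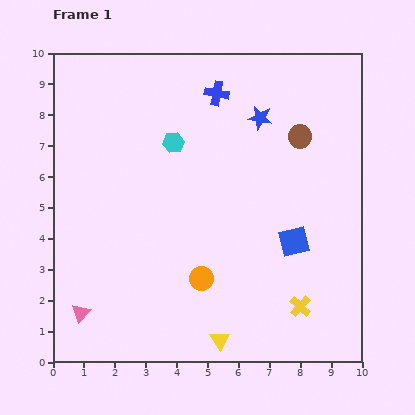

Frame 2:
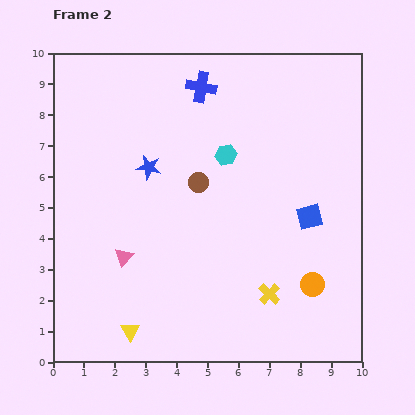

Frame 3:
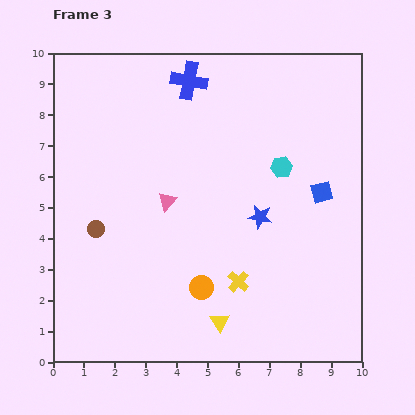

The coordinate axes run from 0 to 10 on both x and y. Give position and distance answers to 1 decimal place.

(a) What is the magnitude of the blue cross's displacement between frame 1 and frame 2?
0.5

The blue cross moved from (5.3, 8.7) to (4.8, 8.9), a distance of √(0.5² + 0.2²) ≈ 0.5.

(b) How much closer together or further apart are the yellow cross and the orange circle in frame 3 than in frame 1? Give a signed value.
-2.1

Distance in frame 1: 3.3. Distance in frame 3: 1.2.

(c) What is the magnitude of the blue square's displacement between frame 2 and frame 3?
0.9

The blue square moved from (8.3, 4.7) to (8.7, 5.5), a distance of √(0.4² + 0.8²) ≈ 0.9.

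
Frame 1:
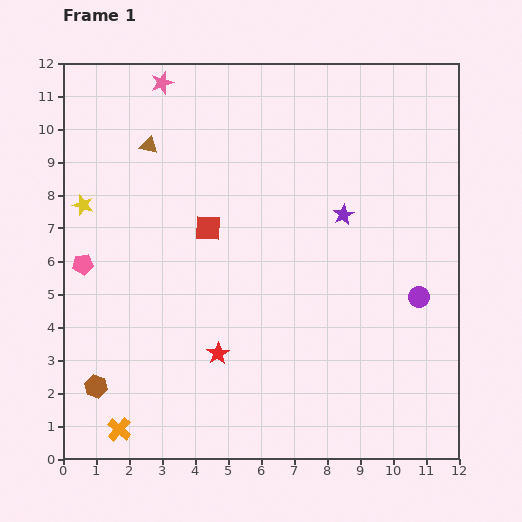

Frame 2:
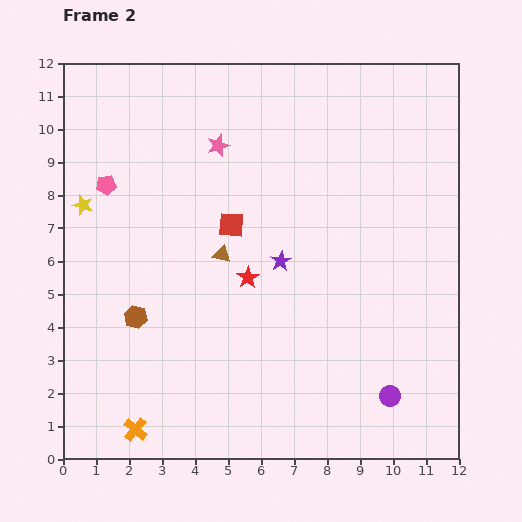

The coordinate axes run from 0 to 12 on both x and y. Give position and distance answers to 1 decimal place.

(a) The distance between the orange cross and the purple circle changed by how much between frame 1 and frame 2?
-2.1

Distance in frame 1: 9.9. Distance in frame 2: 7.8.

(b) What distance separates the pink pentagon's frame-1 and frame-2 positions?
2.5

The pink pentagon moved from (0.6, 5.9) to (1.3, 8.3), a distance of √(0.7² + 2.4²) ≈ 2.5.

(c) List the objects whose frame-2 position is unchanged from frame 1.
the yellow star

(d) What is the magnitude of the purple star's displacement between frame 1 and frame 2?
2.4

The purple star moved from (8.5, 7.4) to (6.6, 6.0), a distance of √(1.9² + 1.4²) ≈ 2.4.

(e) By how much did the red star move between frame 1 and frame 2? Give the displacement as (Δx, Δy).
(0.9, 2.3)

The red star was at (4.7, 3.2) in frame 1 and (5.6, 5.5) in frame 2.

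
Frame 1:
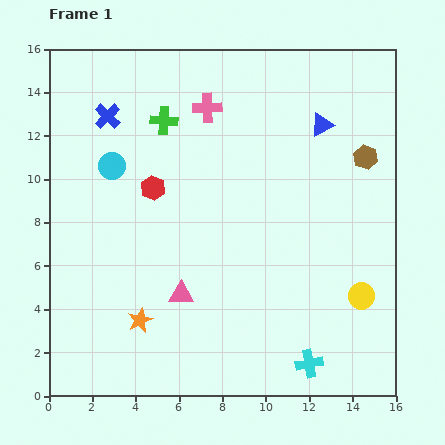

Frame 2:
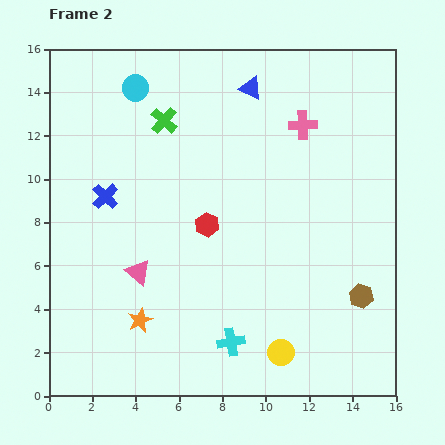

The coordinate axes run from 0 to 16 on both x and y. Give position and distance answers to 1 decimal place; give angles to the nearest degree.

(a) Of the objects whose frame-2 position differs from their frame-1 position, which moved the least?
the pink triangle

(moved 2.2)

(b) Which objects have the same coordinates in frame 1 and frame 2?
the orange star, the green cross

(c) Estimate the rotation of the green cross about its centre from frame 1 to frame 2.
38° clockwise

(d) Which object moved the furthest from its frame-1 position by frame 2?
the brown hexagon

(moved 6.4; next 4.5)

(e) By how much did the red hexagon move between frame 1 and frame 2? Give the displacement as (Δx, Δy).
(2.5, -1.7)

The red hexagon was at (4.8, 9.6) in frame 1 and (7.3, 7.9) in frame 2.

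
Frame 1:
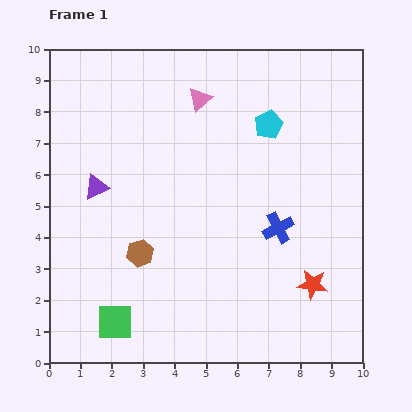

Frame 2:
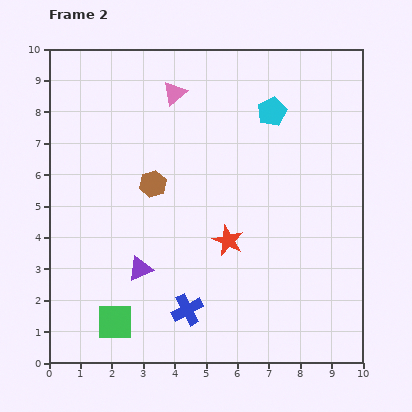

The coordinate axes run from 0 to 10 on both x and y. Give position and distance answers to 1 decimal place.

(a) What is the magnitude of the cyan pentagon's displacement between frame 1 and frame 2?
0.4

The cyan pentagon moved from (7.0, 7.6) to (7.1, 8.0), a distance of √(0.1² + 0.4²) ≈ 0.4.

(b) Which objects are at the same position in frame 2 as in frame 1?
the green square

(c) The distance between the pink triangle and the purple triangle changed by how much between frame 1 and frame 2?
+1.4

Distance in frame 1: 4.3. Distance in frame 2: 5.7.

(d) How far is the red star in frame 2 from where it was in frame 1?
3.0

The red star moved from (8.4, 2.5) to (5.7, 3.9), a distance of √(2.7² + 1.4²) ≈ 3.0.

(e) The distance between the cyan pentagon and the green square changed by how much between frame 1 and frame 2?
+0.4

Distance in frame 1: 8.0. Distance in frame 2: 8.4.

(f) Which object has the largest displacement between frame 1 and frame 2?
the blue cross

(moved 3.9; next 3.0)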